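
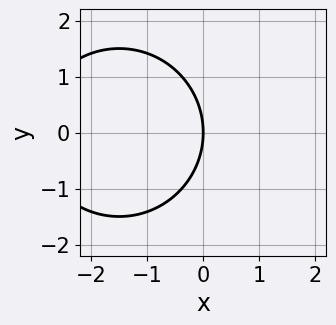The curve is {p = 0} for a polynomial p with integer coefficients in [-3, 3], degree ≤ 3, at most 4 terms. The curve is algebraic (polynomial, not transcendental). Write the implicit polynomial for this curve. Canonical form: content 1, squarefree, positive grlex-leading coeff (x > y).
x^2 + y^2 + 3*x

1. deg p = 2.
2. Symmetries: mirror symmetry y ↦ −y ⇒ only even powers of y.
3. Against the integer gridlines: it crosses the x-axis at the gridline x = 0; it meets the y-axis at y = 0 (among the integer gridlines).
4. Together with the visible shape, these determine p as stated.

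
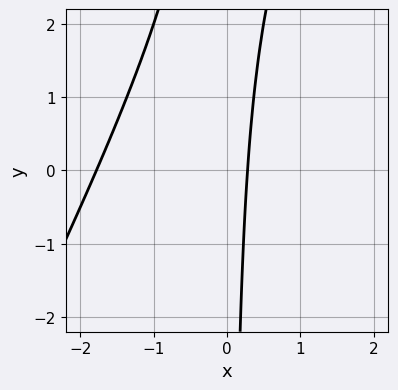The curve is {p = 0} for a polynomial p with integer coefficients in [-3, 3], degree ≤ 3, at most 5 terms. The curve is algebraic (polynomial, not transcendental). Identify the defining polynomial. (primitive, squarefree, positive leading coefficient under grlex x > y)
Degree: no degree-1 curve has this shape, so deg p = 2.
Checking where it meets the axes: the curve avoids every integer y-axis point in the box.
The integer polynomial consistent with all of this is the stated p.

2*x^2 - x*y + 3*x - 1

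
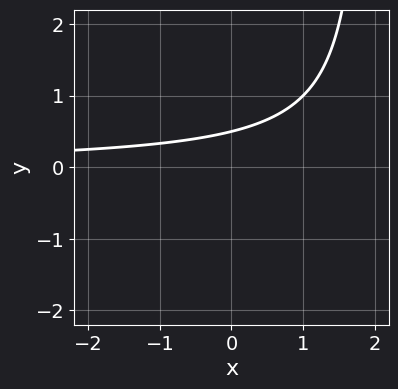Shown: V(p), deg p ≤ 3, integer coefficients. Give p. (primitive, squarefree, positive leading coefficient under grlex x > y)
(a) deg p = 2. A generic line meets the curve in up to 2 points.
(b) Against the integer gridlines: no x-intercept at any integer in the box.
(c) Putting this together gives p.

x*y - 2*y + 1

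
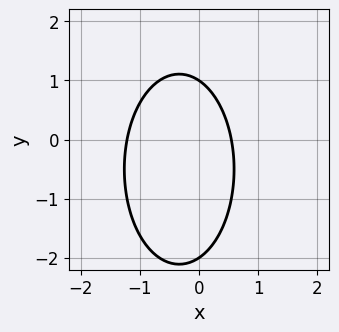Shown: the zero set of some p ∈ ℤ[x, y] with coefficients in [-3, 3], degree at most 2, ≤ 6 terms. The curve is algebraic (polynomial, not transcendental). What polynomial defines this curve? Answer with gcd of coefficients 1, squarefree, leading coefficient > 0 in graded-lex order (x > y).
(a) Degree: no degree-1 curve has this shape, so deg p = 2.
(b) Against the integer gridlines: among the integer gridlines, it crosses the y-axis at y ∈ {-2, 1}.
(c) Assembling these constraints gives the stated polynomial.

3*x^2 + y^2 + 2*x + y - 2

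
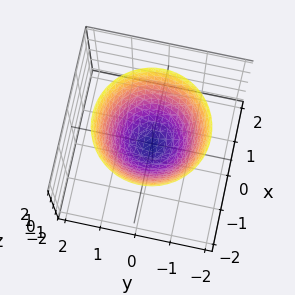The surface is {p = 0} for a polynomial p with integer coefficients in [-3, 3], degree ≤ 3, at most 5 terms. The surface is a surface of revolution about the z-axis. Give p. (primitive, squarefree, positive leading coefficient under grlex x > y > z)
3*x^2 + 3*y^2 - 3*z - 1

Degree: a generic line meets the surface in up to 2 points, so deg p = 2.
By symmetry, the surface is invariant under rotation about z: p = q(x² + y², z).
From the axis intercepts and sections: a circular section at z = 1 has radius between 1 and 2.
Matching integer coefficients to the picture gives p.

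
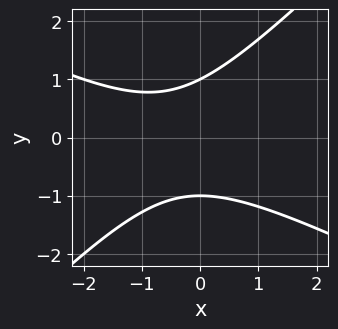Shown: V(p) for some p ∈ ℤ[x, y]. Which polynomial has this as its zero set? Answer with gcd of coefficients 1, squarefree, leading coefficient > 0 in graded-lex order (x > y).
x^2 + x*y - 2*y^2 + x + 2

1. The degree is 2 — the shape is more complex than any degree-1 curve.
2. From the visible intercepts: no x-intercept at any integer in the box; the y-axis gridline crossings are at y ∈ {-1, 1}.
3. Putting this together gives p.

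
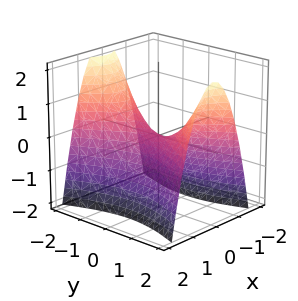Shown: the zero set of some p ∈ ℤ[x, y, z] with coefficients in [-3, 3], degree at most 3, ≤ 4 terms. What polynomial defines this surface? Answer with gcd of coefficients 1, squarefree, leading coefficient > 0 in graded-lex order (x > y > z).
First, the degree is 2 — a hyperbolic paraboloid; a quadric.
Then, symmetries: the y ↦ −y reflection is a symmetry, so y appears only in even powers; it's symmetric under x → −x, forcing even powers of x.
Then, from the axis intercepts and sections: it meets the z-axis at z = 0 (among the integer gridlines); it meets the x-axis at x = 0 (among the integer gridlines); it crosses the y-axis at the gridline y = 0.
Finally, putting this together gives p.

3*x^2 - y^2 + 2*z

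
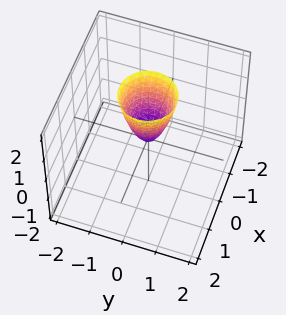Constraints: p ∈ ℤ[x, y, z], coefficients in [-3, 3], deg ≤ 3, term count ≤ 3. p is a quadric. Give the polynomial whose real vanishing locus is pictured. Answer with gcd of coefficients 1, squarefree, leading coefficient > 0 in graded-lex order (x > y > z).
3*x^2 + 3*y^2 - z

deg p = 2.
By symmetry, the surface is invariant under rotation about z: p = q(x² + y², z).
From the axis intercepts and sections: it meets the y-axis at y = 0 (among the integer gridlines); one z-axis crossing is at z = 0; a circular section at z = 2 has radius between 0 and 1; one x-axis crossing is at x = 0.
These observations pin down the coefficients.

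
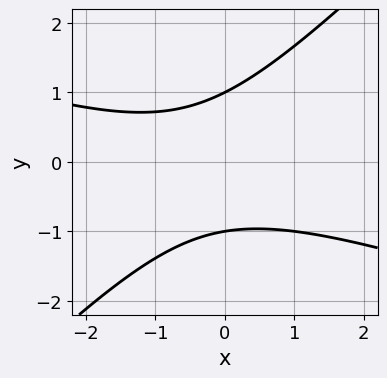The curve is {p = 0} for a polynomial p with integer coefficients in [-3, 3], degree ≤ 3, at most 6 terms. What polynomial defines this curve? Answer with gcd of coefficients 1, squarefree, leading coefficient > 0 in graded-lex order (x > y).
1. deg p = 2. No degree-1 curve has this shape.
2. From the visible intercepts: among the integer gridlines, it crosses the y-axis at y ∈ {-1, 1}; it misses every integer gridline on the x-axis.
3. Matching integer coefficients to the picture gives p.

x^2 + 2*x*y - 3*y^2 + x + 3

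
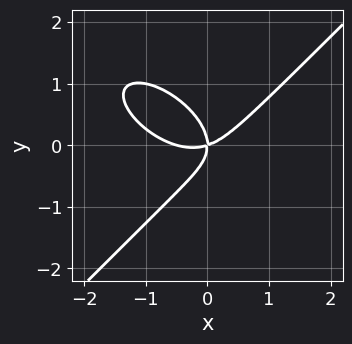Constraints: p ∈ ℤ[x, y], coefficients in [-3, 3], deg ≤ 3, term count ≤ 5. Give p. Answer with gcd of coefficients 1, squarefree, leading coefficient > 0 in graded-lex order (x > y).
First, degree: a generic line meets the curve in up to 3 points, so deg p = 3.
Then, against the integer gridlines: it meets the x-axis at x = 0 (among the integer gridlines); it crosses the y-axis at the gridline y = 0.
Finally, putting this together gives p.

2*x^3 + x^2*y - 3*y^3 + x^2 - 3*x*y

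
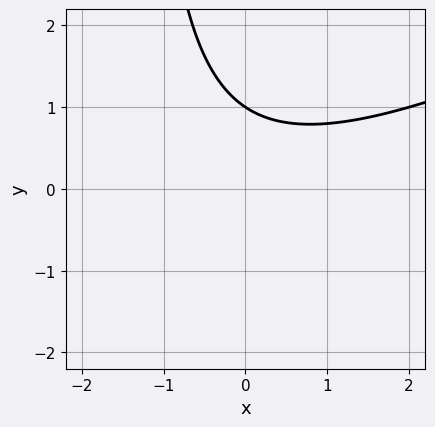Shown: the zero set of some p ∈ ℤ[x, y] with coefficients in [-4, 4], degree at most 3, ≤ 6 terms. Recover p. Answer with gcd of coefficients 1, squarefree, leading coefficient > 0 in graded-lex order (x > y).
deg p = 2. The shape is more complex than any degree-1 curve.
From the axis intercepts and sections: it crosses the y-axis at the gridline y = 1; the curve avoids every integer x-axis point in the box.
Matching integer coefficients to the picture gives p.

x^2 - 2*x*y - 3*y + 3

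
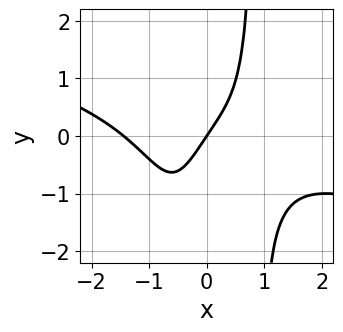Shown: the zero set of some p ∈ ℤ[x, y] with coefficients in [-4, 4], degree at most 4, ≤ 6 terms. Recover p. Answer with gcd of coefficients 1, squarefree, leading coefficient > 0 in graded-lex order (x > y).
x^4 + 3*x^3*y + 3*x - 2*y

1. Degree: no degree-3 curve has this shape, so deg p = 4.
2. Reading off the gridlines: it meets the x-axis at x = 0 (among the integer gridlines); one y-axis crossing is at y = 0.
3. These observations pin down the coefficients.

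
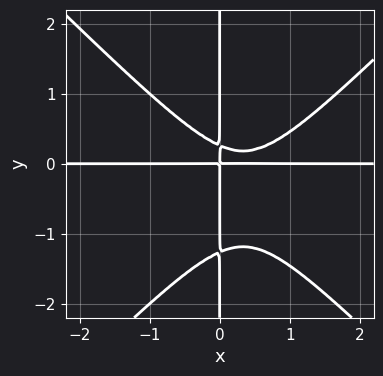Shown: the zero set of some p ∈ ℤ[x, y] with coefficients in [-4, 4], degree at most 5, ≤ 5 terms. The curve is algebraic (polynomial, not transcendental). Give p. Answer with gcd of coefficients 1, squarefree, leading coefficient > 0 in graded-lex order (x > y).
3*x^3*y - 3*x*y^3 - 2*x^2*y - 3*x*y^2 + x*y

Degree: a generic line meets the curve in up to 4 points, so deg p = 4.
Against the integer gridlines: every point of the x-axis in the box is on the curve; the visible y-axis segment lies entirely on the curve.
Assembling these constraints gives the stated polynomial.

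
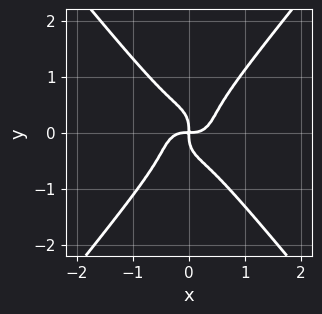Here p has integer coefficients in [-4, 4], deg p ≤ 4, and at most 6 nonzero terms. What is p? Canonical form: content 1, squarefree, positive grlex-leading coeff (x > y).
1. deg p = 4. No degree-3 curve has this shape.
2. Against the integer gridlines: it meets the y-axis at y = 0 (among the integer gridlines); one x-axis crossing is at x = 0.
3. Solving for integer coefficients yields p as stated.

3*x^4 + x^2*y^2 - 2*y^4 - x*y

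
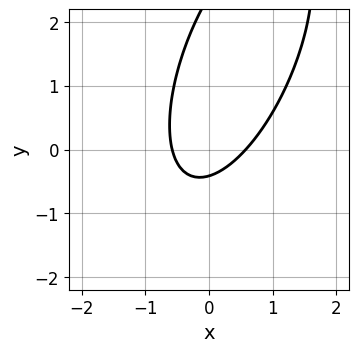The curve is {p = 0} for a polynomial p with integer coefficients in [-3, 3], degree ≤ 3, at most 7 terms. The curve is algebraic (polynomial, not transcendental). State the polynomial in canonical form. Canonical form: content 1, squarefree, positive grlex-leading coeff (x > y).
3*x^2 - 2*x*y + y^2 - 2*y - 1

First, degree: a generic line meets the curve in up to 2 points, so deg p = 2.
Finally, matching integer coefficients to the picture gives p.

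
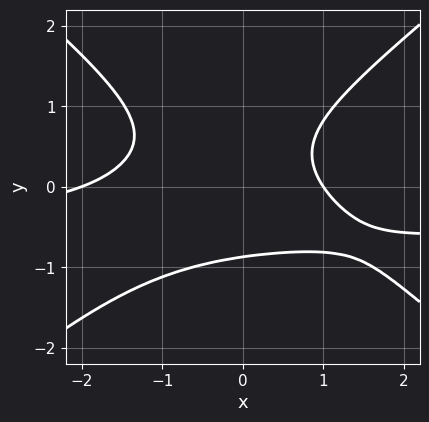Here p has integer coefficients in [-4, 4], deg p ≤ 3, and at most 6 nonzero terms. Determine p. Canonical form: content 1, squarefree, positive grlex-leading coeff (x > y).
(a) The degree is 3 — a generic line meets the curve in up to 3 points.
(b) Against the integer gridlines: the x-axis gridline crossings are at x ∈ {-2, 1}.
(c) Solving for integer coefficients yields p as stated.

2*x^2*y - 3*y^3 + x^2 + x - 2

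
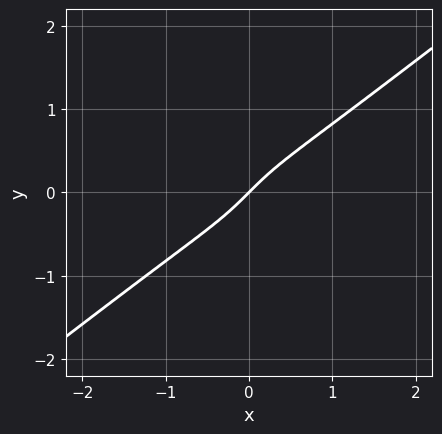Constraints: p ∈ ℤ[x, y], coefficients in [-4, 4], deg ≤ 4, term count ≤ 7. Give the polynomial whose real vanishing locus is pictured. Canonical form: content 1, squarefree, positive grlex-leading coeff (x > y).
deg p = 3. The shape is more complex than any degree-2 curve.
Reading off the gridlines: it meets the x-axis at x = 0 (among the integer gridlines); it meets the y-axis at y = 0 (among the integer gridlines).
Matching integer coefficients to the picture gives p.

2*x^3 - x*y^2 - 3*y^3 + 2*x - 2*y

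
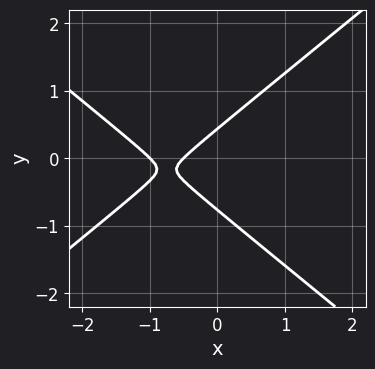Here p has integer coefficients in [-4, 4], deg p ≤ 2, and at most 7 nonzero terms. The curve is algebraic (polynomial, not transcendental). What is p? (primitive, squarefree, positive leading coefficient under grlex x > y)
2*x^2 - 3*y^2 + 3*x - y + 1

First, deg p = 2.
Then, against the integer gridlines: one x-axis crossing is at x = -1.
Finally, the integer polynomial consistent with all of this is the stated p.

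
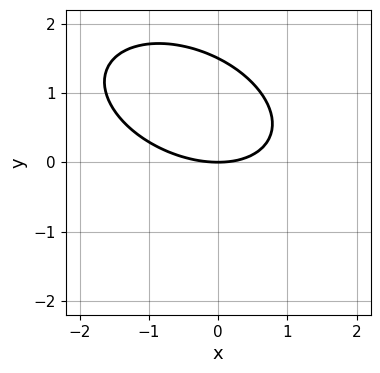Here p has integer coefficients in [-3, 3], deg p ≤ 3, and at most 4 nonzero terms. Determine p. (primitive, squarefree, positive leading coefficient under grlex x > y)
x^2 + x*y + 2*y^2 - 3*y

(a) Degree: a generic line meets the curve in up to 2 points, so deg p = 2.
(b) From the axis intercepts and sections: one y-axis crossing is at y = 0; it meets the x-axis at x = 0 (among the integer gridlines).
(c) Fitting integer coefficients to these (and the overall shape) gives p.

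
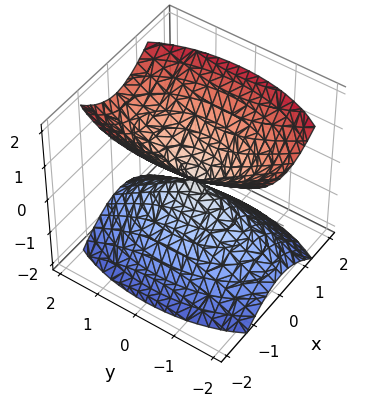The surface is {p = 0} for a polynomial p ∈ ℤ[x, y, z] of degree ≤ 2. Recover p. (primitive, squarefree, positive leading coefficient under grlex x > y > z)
3*x^2 + y^2 - 2*z^2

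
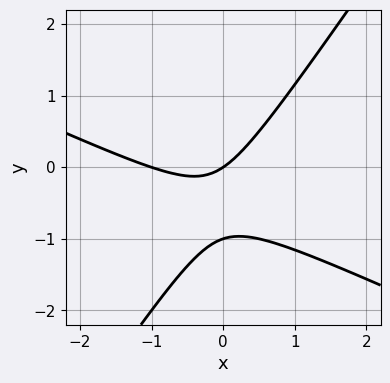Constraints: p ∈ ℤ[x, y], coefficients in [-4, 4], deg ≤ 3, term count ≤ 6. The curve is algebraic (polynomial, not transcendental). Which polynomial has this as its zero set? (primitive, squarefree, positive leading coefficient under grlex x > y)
First, degree: the shape is more complex than any degree-1 curve, so deg p = 2.
Next, reading off the gridlines: the x-axis gridline crossings are at x ∈ {-1, 0}; the y-axis gridline crossings are at y ∈ {-1, 0}.
Finally, solving for integer coefficients yields p as stated.

2*x^2 + 3*x*y - 3*y^2 + 2*x - 3*y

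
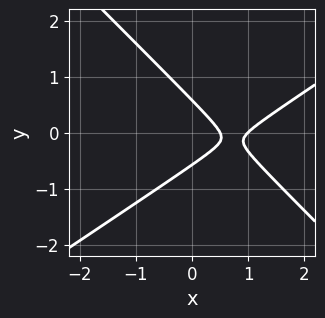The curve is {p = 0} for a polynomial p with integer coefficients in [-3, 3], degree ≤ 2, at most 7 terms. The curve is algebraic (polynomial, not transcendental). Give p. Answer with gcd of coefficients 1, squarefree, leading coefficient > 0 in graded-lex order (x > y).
1. deg p = 2. The shape is more complex than any degree-1 curve.
2. Checking where it meets the axes: one x-axis crossing is at x = 1.
3. These observations pin down the coefficients.

2*x^2 - x*y - 3*y^2 - 3*x + 1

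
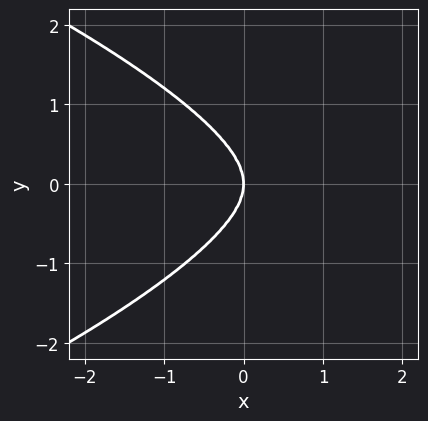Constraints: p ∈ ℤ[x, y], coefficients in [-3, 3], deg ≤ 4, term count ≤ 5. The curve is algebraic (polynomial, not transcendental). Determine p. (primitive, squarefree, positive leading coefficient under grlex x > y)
3*y^4 + 2*x^3 + 3*x*y^2

1. Degree: no degree-3 curve has this shape, so deg p = 4.
2. Symmetries: it's symmetric under y → −y, forcing even powers of y.
3. Against the integer gridlines: it meets the y-axis at y = 0 (among the integer gridlines); it crosses the x-axis at the gridline x = 0.
4. Assembling these constraints gives the stated polynomial.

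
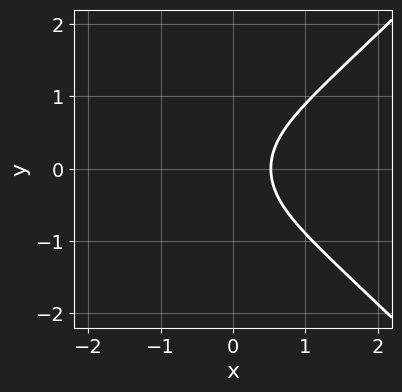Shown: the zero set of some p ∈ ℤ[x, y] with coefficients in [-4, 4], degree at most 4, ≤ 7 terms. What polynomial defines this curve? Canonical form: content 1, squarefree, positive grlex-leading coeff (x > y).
3*x^3 - 3*x*y^2 - 2*y^2 + 3*x - 2

(a) The degree is 3 — a generic line meets the curve in up to 3 points.
(b) Symmetries: the y ↦ −y reflection is a symmetry, so y appears only in even powers.
(c) Reading off the gridlines: no y-intercept at any integer in the box.
(d) These observations pin down the coefficients.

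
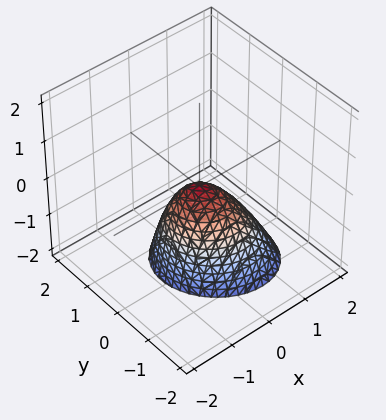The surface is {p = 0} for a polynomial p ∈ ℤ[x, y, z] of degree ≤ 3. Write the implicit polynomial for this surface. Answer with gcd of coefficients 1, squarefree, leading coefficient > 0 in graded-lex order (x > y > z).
3*x^2 + x*y + x*z + 3*y^2 + 2*z

The degree is 2 — a generic line meets the surface in up to 2 points.
Observable constraints: one x-axis crossing is at x = 0; it crosses the z-axis at the gridline z = 0; it meets the y-axis at y = 0 (among the integer gridlines).
Fitting integer coefficients to these (and the overall shape) gives p.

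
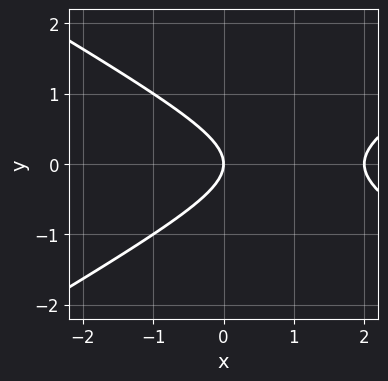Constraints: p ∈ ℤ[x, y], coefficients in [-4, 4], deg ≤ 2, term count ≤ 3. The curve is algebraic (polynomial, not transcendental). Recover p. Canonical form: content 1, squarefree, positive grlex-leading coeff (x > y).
(a) Degree: no degree-1 curve has this shape, so deg p = 2.
(b) Symmetries: mirror symmetry y ↦ −y ⇒ only even powers of y.
(c) Checking where it meets the axes: one y-axis crossing is at y = 0; among the integer gridlines, it crosses the x-axis at x ∈ {0, 2}.
(d) Matching integer coefficients to the picture gives p.

x^2 - 3*y^2 - 2*x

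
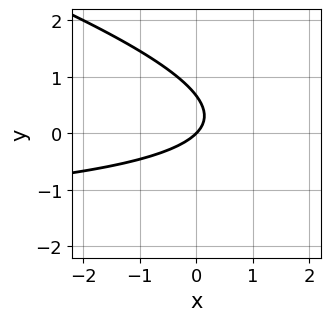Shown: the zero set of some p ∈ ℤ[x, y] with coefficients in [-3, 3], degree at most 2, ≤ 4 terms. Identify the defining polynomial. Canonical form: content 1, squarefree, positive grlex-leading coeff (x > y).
x*y + 3*y^2 + 2*x - 2*y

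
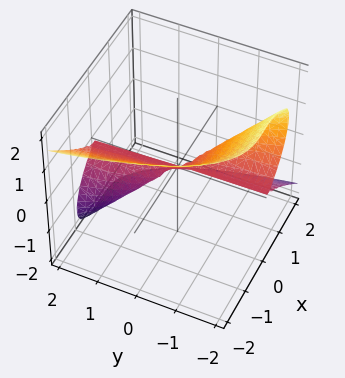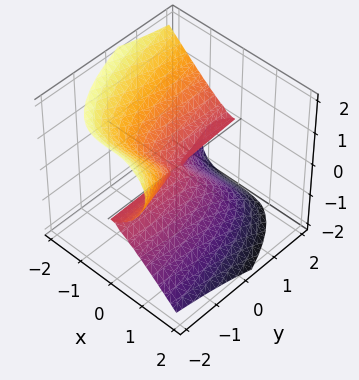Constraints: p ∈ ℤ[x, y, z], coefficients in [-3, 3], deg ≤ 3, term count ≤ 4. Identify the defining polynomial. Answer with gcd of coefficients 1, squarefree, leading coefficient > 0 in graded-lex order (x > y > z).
Degree: the shape is more complex than any degree-2 surface, so deg p = 3.
Observable constraints: one x-axis crossing is at x = 0; it crosses the z-axis at the gridline z = 0.
Assembling these constraints gives the stated polynomial.

x^3 + y*z^2 + z^3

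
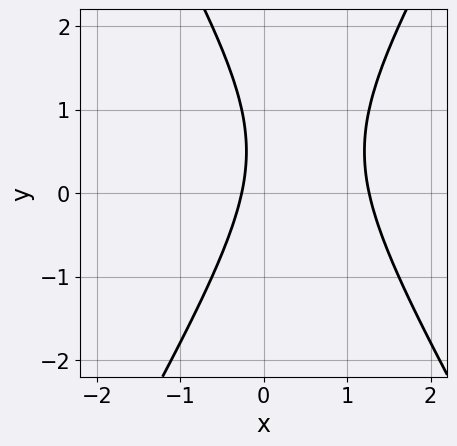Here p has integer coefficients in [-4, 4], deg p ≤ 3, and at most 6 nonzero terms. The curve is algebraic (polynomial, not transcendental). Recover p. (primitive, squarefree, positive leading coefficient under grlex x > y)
1. deg p = 2. No degree-1 curve has this shape.
2. From the visible intercepts: the curve avoids every integer y-axis point in the box.
3. These observations pin down the coefficients.

3*x^2 - y^2 - 3*x + y - 1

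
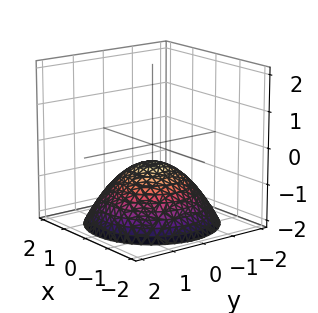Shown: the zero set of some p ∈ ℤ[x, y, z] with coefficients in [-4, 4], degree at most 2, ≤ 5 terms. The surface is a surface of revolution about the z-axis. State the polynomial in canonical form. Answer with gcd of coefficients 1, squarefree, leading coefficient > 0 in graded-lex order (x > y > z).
1. deg p = 2. The shape is more complex than any degree-1 surface.
2. Symmetries: rotational symmetry about the z-axis ⇒ p depends on x, y only through x² + y².
3. Reading off the gridlines: it misses every integer gridline on the x-axis; the surface avoids every integer y-axis point in the box.
4. Solving for integer coefficients yields p as stated.

x^2 + y^2 + 2*z + 1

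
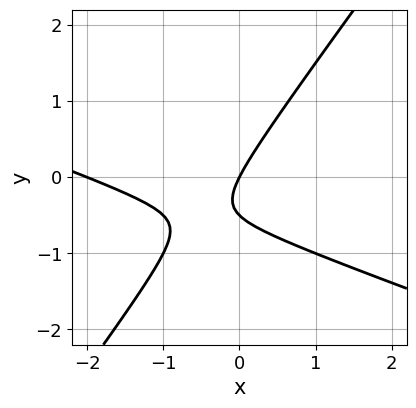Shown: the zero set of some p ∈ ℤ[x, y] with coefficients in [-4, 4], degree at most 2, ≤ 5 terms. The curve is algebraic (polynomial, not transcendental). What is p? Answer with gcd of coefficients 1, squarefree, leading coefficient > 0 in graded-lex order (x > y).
(a) The degree is 2 — a generic line meets the curve in up to 2 points.
(b) Observable constraints: the x-axis gridline crossings are at x ∈ {-2, 0}; one y-axis crossing is at y = 0.
(c) Putting this together gives p.

x^2 + 2*x*y - 2*y^2 + 2*x - y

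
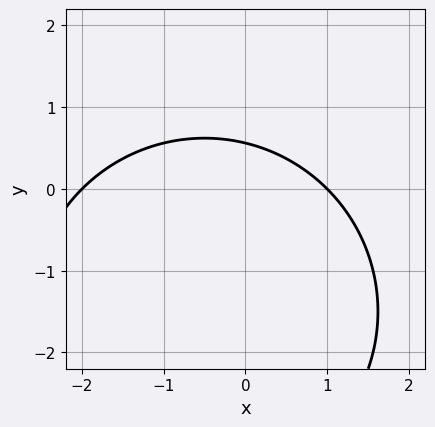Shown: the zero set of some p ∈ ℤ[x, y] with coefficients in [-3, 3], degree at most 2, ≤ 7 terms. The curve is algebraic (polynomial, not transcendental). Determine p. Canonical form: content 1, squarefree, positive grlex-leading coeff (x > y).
x^2 + y^2 + x + 3*y - 2

(a) The degree is 2 — no degree-1 curve has this shape.
(b) From the axis intercepts and sections: among the integer gridlines, it crosses the x-axis at x ∈ {-2, 1}.
(c) Matching integer coefficients to the picture gives p.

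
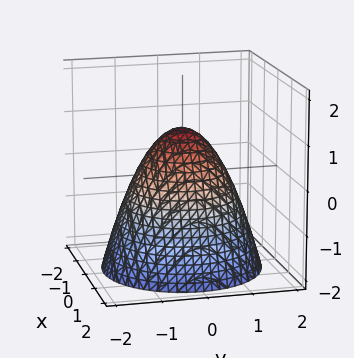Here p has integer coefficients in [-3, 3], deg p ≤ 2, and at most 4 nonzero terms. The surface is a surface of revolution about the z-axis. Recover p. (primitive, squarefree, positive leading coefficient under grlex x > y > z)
1. Degree: a generic line meets the surface in up to 2 points, so deg p = 2.
2. By symmetry, every cross-section ⟂ z is a circle, so x, y appear only via x² + y².
3. Against the integer gridlines: among the integer gridlines, it crosses the x-axis at x ∈ {-1, 1}; it crosses the z-axis at the gridline z = 1; among the integer gridlines, it crosses the y-axis at y ∈ {-1, 1}.
4. Matching integer coefficients to the picture gives p.

x^2 + y^2 + z - 1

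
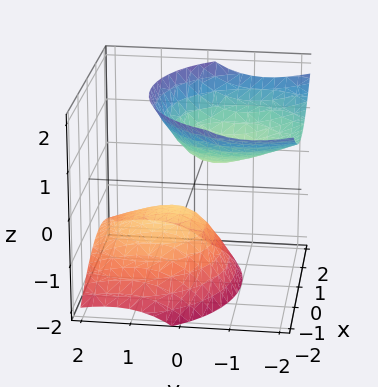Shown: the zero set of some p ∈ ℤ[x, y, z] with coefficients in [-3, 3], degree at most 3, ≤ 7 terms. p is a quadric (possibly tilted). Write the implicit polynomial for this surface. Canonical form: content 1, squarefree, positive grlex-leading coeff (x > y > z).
2*x^2 + 2*y^2 + 3*y*z - 2*z^2 + 1

1. I count 2 distinct pieces.
2. Degree: no degree-1 surface has this shape, so deg p = 2.
3. Checking where it meets the axes: it misses every integer gridline on the y-axis; it misses every integer gridline on the x-axis.
4. Together with the visible shape, these determine p as stated.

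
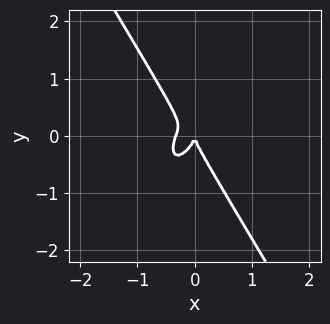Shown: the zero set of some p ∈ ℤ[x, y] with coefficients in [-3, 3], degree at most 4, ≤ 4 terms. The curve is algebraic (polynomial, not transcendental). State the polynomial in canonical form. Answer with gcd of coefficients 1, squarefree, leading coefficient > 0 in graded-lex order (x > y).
3*x^3 - x^2*y + y^3 + x^2

(a) deg p = 3. The shape is more complex than any degree-2 curve.
(b) Against the integer gridlines: it meets the x-axis at x = 0 (among the integer gridlines); it meets the y-axis at y = 0 (among the integer gridlines).
(c) These observations pin down the coefficients.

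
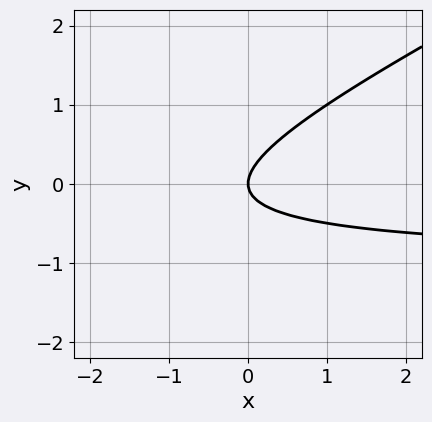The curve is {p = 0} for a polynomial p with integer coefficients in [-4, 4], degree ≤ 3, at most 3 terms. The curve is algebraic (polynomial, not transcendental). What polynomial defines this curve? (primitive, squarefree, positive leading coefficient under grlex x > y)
(a) deg p = 2.
(b) Against the integer gridlines: it crosses the y-axis at the gridline y = 0; one x-axis crossing is at x = 0.
(c) Putting this together gives p.

x*y - 2*y^2 + x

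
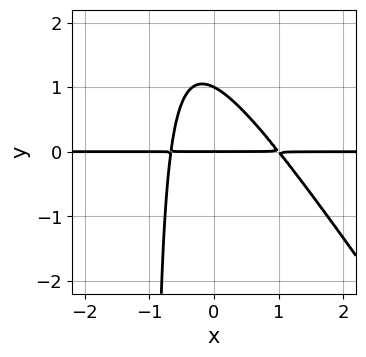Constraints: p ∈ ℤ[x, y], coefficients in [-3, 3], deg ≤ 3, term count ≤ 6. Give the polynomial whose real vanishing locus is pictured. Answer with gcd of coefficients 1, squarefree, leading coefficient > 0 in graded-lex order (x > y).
3*x^2*y + 2*x*y^2 - x*y + 2*y^2 - 2*y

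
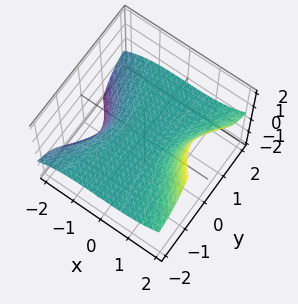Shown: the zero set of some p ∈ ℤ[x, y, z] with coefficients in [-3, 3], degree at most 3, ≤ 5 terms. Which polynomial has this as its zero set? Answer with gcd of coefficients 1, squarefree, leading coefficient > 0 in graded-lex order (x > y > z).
The degree is 3 — no degree-2 surface has this shape.
Against the integer gridlines: every point of the y-axis in the box is on the surface; one z-axis crossing is at z = 0; one x-axis crossing is at x = 0.
Fitting integer coefficients to these (and the overall shape) gives p.

x^3 - 3*y^2*z - 2*z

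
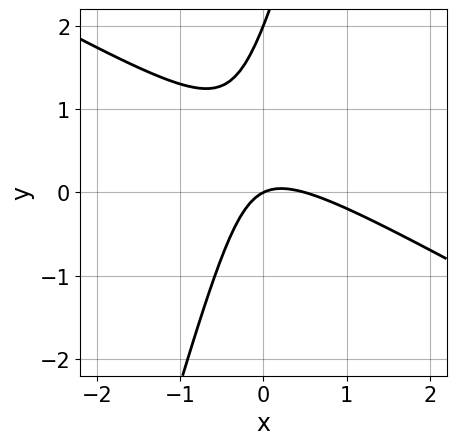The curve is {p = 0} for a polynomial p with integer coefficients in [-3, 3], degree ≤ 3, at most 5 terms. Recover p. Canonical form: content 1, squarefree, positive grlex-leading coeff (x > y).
1. Degree: no degree-1 curve has this shape, so deg p = 2.
2. Against the integer gridlines: the y-axis gridline crossings are at y ∈ {0, 2}; it crosses the x-axis at the gridline x = 0.
3. Assembling these constraints gives the stated polynomial.

2*x^2 + 3*x*y - y^2 - x + 2*y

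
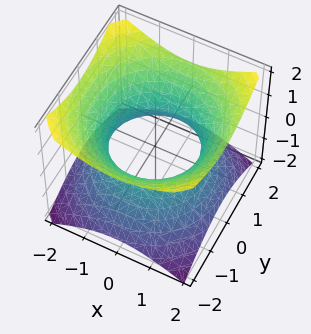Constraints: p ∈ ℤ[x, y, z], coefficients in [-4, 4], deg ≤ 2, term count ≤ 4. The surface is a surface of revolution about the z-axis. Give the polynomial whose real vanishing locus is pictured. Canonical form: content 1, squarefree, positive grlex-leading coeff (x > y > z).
1. deg p = 2. A generic line meets the surface in up to 2 points.
2. Symmetry: every cross-section ⟂ z is a circle, so x, y appear only via x² + y².
3. From the visible intercepts: a circular section at z = 1 has radius between 1 and 2; no z-intercept at any integer in the box.
4. The integer polynomial consistent with all of this is the stated p.

2*x^2 + 2*y^2 - 3*z^2 - 3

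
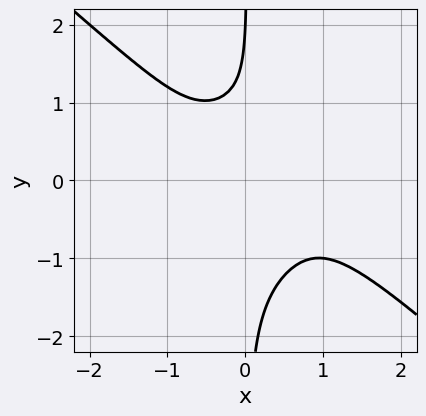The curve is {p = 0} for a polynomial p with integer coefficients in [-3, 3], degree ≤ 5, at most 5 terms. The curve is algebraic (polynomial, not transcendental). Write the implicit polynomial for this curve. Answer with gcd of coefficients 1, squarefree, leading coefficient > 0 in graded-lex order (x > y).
(a) The degree is 4 — the shape is more complex than any degree-3 curve.
(b) From the visible intercepts: the curve avoids every integer x-axis point in the box; it crosses the y-axis at the gridline y = 2.
(c) Solving for integer coefficients yields p as stated.

2*x^4 + 3*x*y^3 + 2*x^2*y - y + 2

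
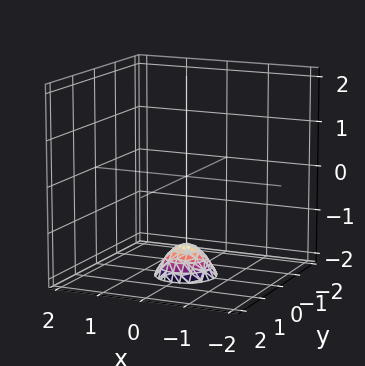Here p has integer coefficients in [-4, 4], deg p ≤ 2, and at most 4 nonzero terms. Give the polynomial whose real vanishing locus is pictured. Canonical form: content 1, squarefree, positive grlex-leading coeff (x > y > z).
3*x^2 + 3*y^2 + 2*z + 3

The degree is 2 — a generic line meets the surface in up to 2 points.
Symmetries: rotational symmetry about the z-axis ⇒ p depends on x, y only through x² + y².
Checking where it meets the axes: no y-intercept at any integer in the box; a circular section at z = -2 has radius between 0 and 1; the surface avoids every integer x-axis point in the box.
Solving for integer coefficients yields p as stated.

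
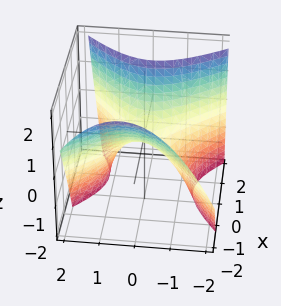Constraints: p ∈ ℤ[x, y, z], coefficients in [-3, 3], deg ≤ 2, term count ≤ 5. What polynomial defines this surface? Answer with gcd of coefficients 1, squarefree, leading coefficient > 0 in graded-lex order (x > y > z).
3*x^2 - x*y + 2*x*z - 3*y^2 - 3*z

First, deg p = 2. The shape is more complex than any degree-1 surface.
Next, observable constraints: it crosses the z-axis at the gridline z = 0; it crosses the x-axis at the gridline x = 0; it crosses the y-axis at the gridline y = 0.
Finally, solving for integer coefficients yields p as stated.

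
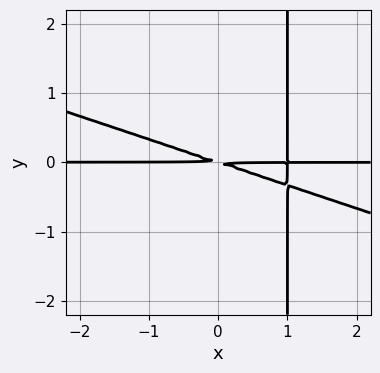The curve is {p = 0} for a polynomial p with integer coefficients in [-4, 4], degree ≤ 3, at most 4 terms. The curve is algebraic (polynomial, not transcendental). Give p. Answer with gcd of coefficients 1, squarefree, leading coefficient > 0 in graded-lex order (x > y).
(a) deg p = 3. No degree-2 curve has this shape.
(b) Observable constraints: every point of the x-axis in the box is on the curve.
(c) Assembling these constraints gives the stated polynomial.

x^2*y + 3*x*y^2 - x*y - 3*y^2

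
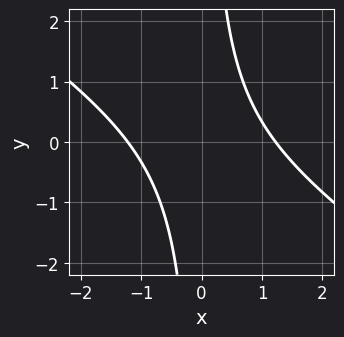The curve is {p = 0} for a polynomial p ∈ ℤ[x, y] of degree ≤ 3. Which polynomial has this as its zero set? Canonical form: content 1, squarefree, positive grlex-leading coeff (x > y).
First, the degree is 2 — no degree-1 curve has this shape.
Next, reading off the gridlines: it misses every integer gridline on the y-axis.
Finally, matching integer coefficients to the picture gives p.

2*x^2 + 3*x*y - 3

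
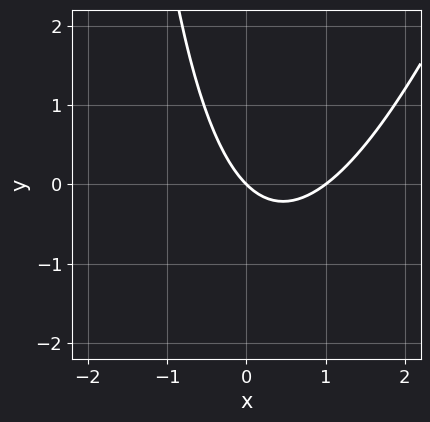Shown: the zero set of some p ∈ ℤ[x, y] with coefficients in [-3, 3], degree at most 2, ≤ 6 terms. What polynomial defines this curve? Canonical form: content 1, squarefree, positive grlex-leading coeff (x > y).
3*x^2 - x*y - 3*x - 3*y

(a) deg p = 2. No degree-1 curve has this shape.
(b) Checking where it meets the axes: one y-axis crossing is at y = 0; the x-axis gridline crossings are at x ∈ {0, 1}.
(c) Together with the visible shape, these determine p as stated.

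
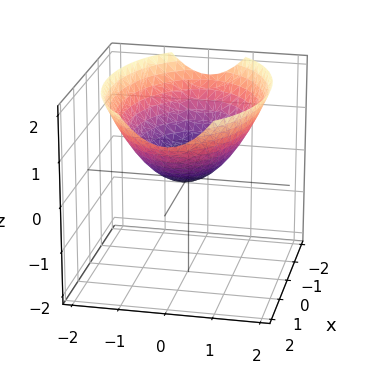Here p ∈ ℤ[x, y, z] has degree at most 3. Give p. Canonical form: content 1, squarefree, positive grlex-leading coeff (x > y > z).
deg p = 2. A single bowl opening along one axis; a quadric.
Symmetries: mirror symmetry y ↦ −y ⇒ only even powers of y; mirror symmetry x ↦ −x ⇒ only even powers of x.
Checking where it meets the axes: it meets the x-axis at x = 0 (among the integer gridlines); it meets the y-axis at y = 0 (among the integer gridlines).
These observations pin down the coefficients.

x^2 + 2*y^2 - 3*z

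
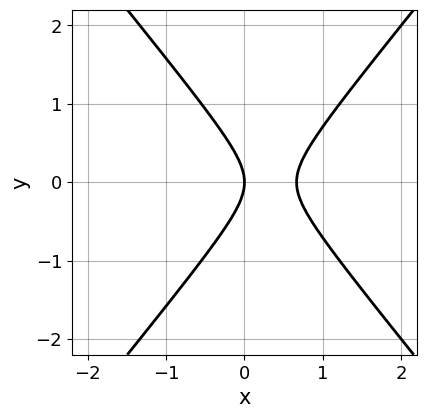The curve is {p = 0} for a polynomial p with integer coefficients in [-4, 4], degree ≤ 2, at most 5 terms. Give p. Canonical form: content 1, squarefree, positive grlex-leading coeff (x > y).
3*x^2 - 2*y^2 - 2*x

First, the degree is 2 — no degree-1 curve has this shape.
Next, symmetries: it's symmetric under y → −y, forcing even powers of y.
Next, against the integer gridlines: it meets the x-axis at x = 0 (among the integer gridlines); it meets the y-axis at y = 0 (among the integer gridlines).
Finally, the integer polynomial consistent with all of this is the stated p.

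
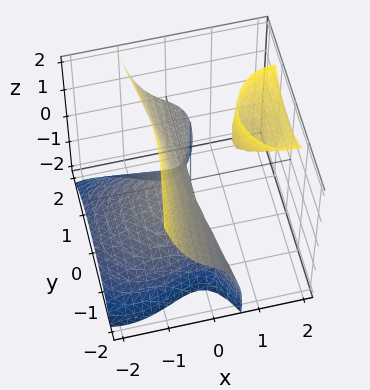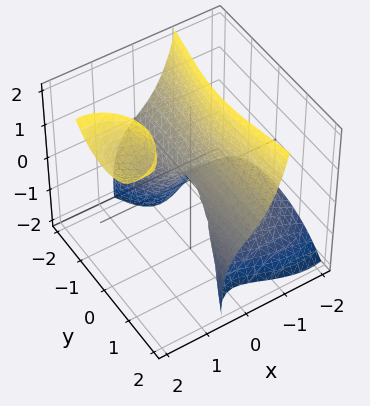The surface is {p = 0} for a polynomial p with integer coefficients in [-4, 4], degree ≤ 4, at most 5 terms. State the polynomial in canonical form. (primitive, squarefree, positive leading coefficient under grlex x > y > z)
(a) I count 2 distinct pieces. They look like related sheets of one shape, so recover p as a whole.
(b) Degree: a generic line meets the surface in up to 3 points, so deg p = 3.
(c) Checking where it meets the axes: it crosses the x-axis at the gridline x = 0; one z-axis crossing is at z = 0; every point of the y-axis in the box is on the surface.
(d) Fitting integer coefficients to these (and the overall shape) gives p.

2*x^3 - 3*x^2*z + x*y^2 + y^2*z + z^2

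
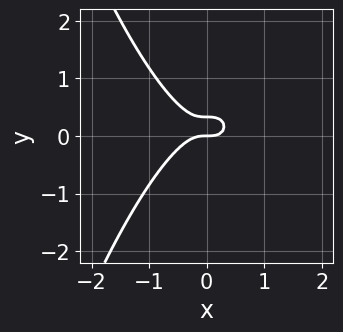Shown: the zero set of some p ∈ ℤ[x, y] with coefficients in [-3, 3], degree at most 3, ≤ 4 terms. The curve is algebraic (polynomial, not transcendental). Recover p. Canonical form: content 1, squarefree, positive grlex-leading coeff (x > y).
3*x^3 + 3*y^2 - y

The degree is 3 — a generic line meets the curve in up to 3 points.
From the axis intercepts and sections: it meets the y-axis at y = 0 (among the integer gridlines); it crosses the x-axis at the gridline x = 0.
These observations pin down the coefficients.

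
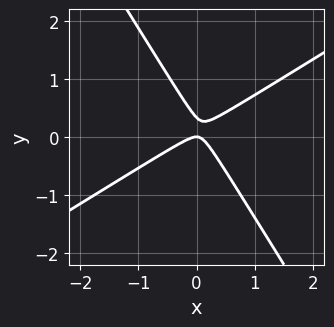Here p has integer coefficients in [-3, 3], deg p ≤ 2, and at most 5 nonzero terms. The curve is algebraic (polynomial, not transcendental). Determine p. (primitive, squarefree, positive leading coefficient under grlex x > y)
1. The degree is 2 — a generic line meets the curve in up to 2 points.
2. From the axis intercepts and sections: it crosses the x-axis at the gridline x = 0; it crosses the y-axis at the gridline y = 0.
3. Together with the visible shape, these determine p as stated.

3*x^2 - 3*x*y - 3*y^2 + y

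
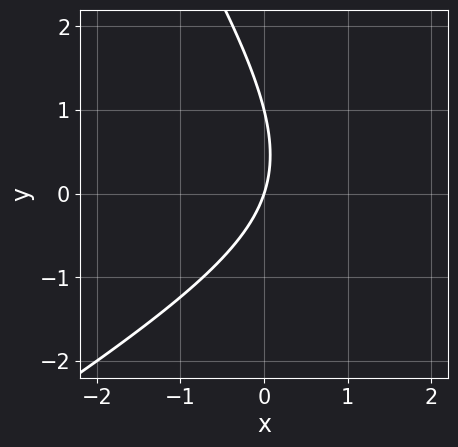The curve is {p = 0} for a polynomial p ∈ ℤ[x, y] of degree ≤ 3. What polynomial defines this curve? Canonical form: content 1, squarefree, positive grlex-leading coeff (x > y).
(a) Degree: the shape is more complex than any degree-1 curve, so deg p = 2.
(b) Observable constraints: the y-axis gridline crossings are at y ∈ {0, 1}; one x-axis crossing is at x = 0.
(c) Assembling these constraints gives the stated polynomial.

x^2 - x*y - y^2 - 3*x + y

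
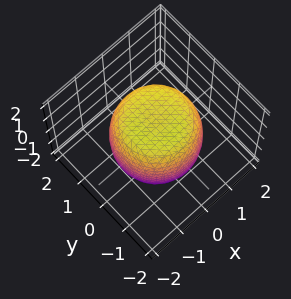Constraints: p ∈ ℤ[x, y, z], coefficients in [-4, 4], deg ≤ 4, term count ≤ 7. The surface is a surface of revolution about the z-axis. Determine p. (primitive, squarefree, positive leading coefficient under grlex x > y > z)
2*x^4 + 4*x^2*y^2 + 2*y^4 - 2*x^2 - 2*y^2 + 2*z^2 - 3

1. The degree is 4 — the shape is more complex than any degree-3 surface.
2. By symmetry, the surface is invariant under rotation about z: p = q(x² + y², z).
3. Reading off the gridlines: a circular section at z = 1 has radius between 1 and 2.
4. Putting this together gives p.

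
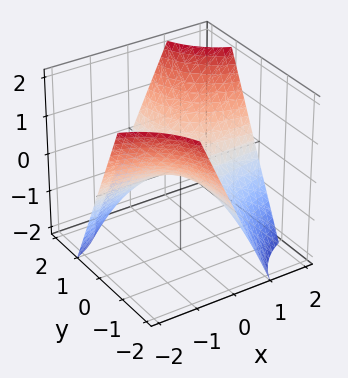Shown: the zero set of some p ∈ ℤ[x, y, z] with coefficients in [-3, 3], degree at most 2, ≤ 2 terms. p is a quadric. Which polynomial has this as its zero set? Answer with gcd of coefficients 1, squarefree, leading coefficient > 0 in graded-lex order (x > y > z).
1. The degree is 2 — a saddle surface; a quadric.
2. From the visible intercepts: every point of the x-axis in the box is on the surface; the visible y-axis segment lies entirely on the surface; it crosses the z-axis at the gridline z = 0.
3. Assembling these constraints gives the stated polynomial.

x*y - z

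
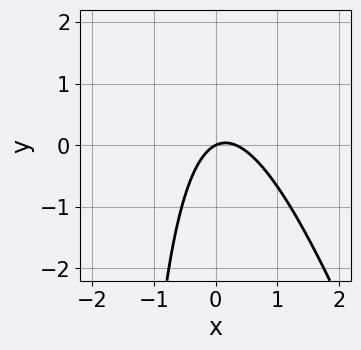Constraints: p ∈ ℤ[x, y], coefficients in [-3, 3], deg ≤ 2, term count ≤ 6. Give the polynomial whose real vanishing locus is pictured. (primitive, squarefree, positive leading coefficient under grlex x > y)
The degree is 2 — no degree-1 curve has this shape.
Checking where it meets the axes: it meets the x-axis at x = 0 (among the integer gridlines); it meets the y-axis at y = 0 (among the integer gridlines).
Putting this together gives p.

3*x^2 + x*y - x + 2*y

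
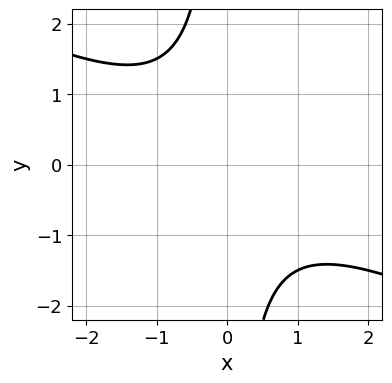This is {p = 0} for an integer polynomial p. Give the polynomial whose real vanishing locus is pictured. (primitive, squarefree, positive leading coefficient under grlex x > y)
deg p = 2. No degree-1 curve has this shape.
Checking where it meets the axes: no x-intercept at any integer in the box; it misses every integer gridline on the y-axis.
Assembling these constraints gives the stated polynomial.

x^2 + 2*x*y + 2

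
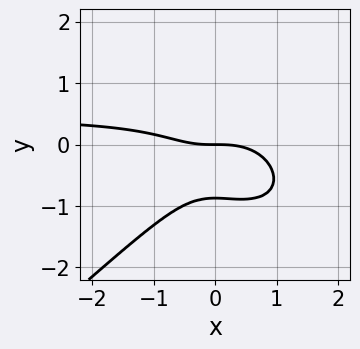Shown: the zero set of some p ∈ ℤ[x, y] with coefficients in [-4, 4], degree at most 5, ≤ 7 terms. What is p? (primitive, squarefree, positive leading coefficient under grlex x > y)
1. Degree: no degree-3 curve has this shape, so deg p = 4.
2. Observable constraints: one x-axis crossing is at x = 0; it crosses the y-axis at the gridline y = 0.
3. Together with the visible shape, these determine p as stated.

2*x^3*y - 3*y^4 - x^3 - 2*x^2*y - 2*y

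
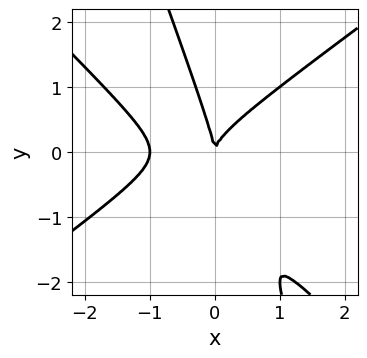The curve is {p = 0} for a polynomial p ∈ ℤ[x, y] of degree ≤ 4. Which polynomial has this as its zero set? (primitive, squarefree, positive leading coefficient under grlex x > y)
2*x^3 - 3*x*y^2 - y^3 + 2*x^2

First, deg p = 3.
Next, checking where it meets the axes: it meets the y-axis at y = 0 (among the integer gridlines); among the integer gridlines, it crosses the x-axis at x ∈ {-1, 0}.
Finally, together with the visible shape, these determine p as stated.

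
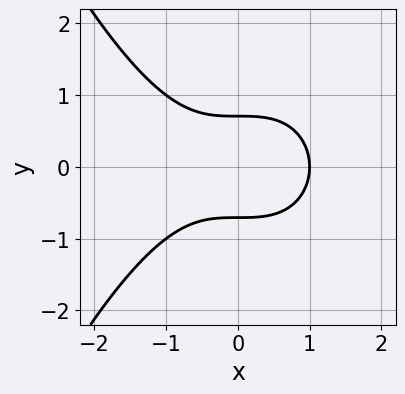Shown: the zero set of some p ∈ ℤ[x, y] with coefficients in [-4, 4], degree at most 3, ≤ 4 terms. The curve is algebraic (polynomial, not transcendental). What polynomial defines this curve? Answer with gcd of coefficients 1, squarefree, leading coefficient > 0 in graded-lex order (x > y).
First, degree: a generic line meets the curve in up to 3 points, so deg p = 3.
Then, symmetries: mirror symmetry y ↦ −y ⇒ only even powers of y.
Next, from the axis intercepts and sections: it crosses the x-axis at the gridline x = 1.
Finally, fitting integer coefficients to these (and the overall shape) gives p.

x^3 + 2*y^2 - 1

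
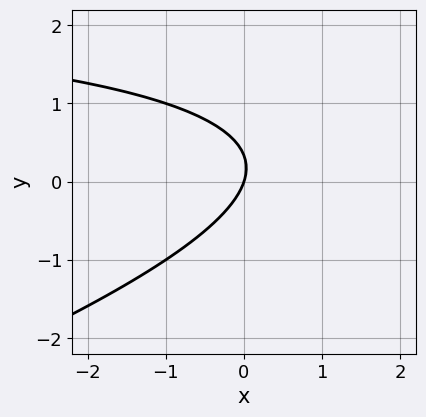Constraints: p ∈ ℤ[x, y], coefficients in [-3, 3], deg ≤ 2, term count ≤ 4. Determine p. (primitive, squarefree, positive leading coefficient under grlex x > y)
x*y - 3*y^2 - 3*x + y

(a) Degree: the shape is more complex than any degree-1 curve, so deg p = 2.
(b) Checking where it meets the axes: it crosses the y-axis at the gridline y = 0; it crosses the x-axis at the gridline x = 0.
(c) These observations pin down the coefficients.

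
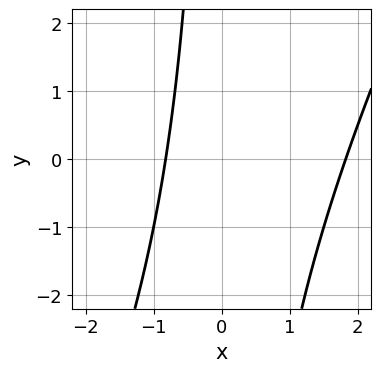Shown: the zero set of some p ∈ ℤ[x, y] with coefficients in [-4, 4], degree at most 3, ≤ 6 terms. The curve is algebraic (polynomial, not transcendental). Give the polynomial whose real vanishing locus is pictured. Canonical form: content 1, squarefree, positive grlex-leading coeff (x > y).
The degree is 2 — no degree-1 curve has this shape.
From the axis intercepts and sections: it misses every integer gridline on the y-axis.
Matching integer coefficients to the picture gives p.

2*x^2 - x*y - 2*x - 3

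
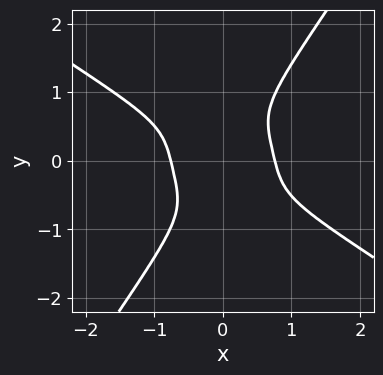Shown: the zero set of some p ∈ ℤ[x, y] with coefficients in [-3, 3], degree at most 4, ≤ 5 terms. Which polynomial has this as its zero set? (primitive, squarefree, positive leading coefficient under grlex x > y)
3*x^4 + 3*x^3*y + 2*x*y^3 - 3*y^4 - 1

1. Degree: the shape is more complex than any degree-3 curve, so deg p = 4.
2. From the visible intercepts: it misses every integer gridline on the y-axis.
3. Assembling these constraints gives the stated polynomial.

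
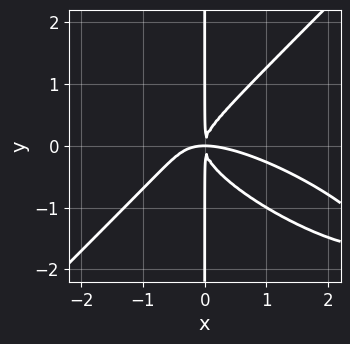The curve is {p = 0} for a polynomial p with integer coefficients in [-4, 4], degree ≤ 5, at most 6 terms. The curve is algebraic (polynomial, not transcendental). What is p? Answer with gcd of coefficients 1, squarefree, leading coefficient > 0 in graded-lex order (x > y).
x^4 + 2*x^3*y - 3*x*y^3 + 2*x^2*y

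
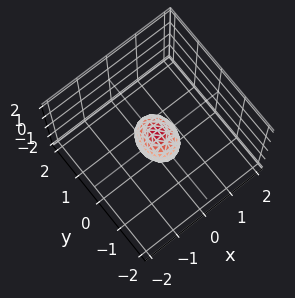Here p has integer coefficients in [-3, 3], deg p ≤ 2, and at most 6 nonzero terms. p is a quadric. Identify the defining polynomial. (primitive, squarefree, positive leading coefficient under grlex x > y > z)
First, deg p = 2.
Then, symmetries: the x ↦ −x reflection is a symmetry, so x appears only in even powers; the z ↦ −z reflection is a symmetry, so z appears only in even powers; mirror symmetry y ↦ −y ⇒ only even powers of y.
Finally, fitting integer coefficients to these (and the overall shape) gives p.

3*x^2 + 2*y^2 + 2*z^2 - 1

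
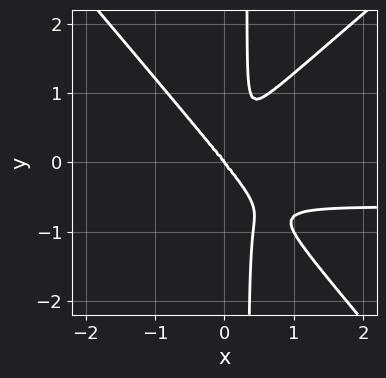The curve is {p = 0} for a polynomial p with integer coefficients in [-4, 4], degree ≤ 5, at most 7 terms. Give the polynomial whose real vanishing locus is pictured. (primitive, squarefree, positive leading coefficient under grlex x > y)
3*x^3*y - x^2*y^2 - 3*x*y^3 + 2*x^3 + y^3

(a) deg p = 4. No degree-3 curve has this shape.
(b) Against the integer gridlines: it meets the y-axis at y = 0 (among the integer gridlines); one x-axis crossing is at x = 0.
(c) These observations pin down the coefficients.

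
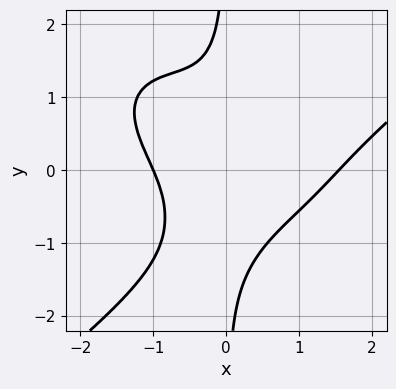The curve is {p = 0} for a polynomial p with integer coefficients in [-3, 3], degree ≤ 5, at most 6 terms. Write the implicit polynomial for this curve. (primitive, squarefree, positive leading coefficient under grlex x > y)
x^4 - 2*x*y^3 - x^3 - 3*x^2*y - 2

Degree: the shape is more complex than any degree-3 curve, so deg p = 4.
From the visible intercepts: one x-axis crossing is at x = -1; the curve avoids every integer y-axis point in the box.
The integer polynomial consistent with all of this is the stated p.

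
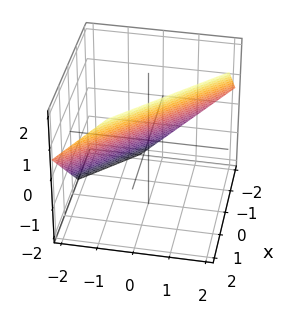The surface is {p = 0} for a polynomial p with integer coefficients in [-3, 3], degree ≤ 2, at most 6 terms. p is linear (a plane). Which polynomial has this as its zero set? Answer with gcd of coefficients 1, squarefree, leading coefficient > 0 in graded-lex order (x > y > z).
1. Degree: every cross-section is a straight line — this is a plane, so deg p = 1.
2. Putting this together gives p.

3*x + 3*y - 3*z + 2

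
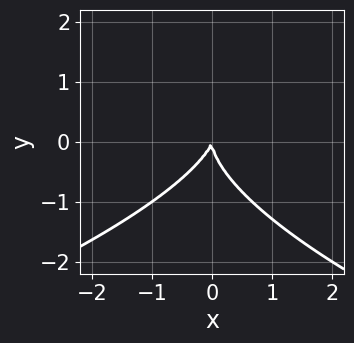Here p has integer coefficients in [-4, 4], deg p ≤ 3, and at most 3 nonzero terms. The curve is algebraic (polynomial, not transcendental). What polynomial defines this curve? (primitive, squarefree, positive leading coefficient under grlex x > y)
2*y^3 + 3*x^2 - x*y

1. deg p = 3.
2. Checking where it meets the axes: one y-axis crossing is at y = 0; one x-axis crossing is at x = 0.
3. The integer polynomial consistent with all of this is the stated p.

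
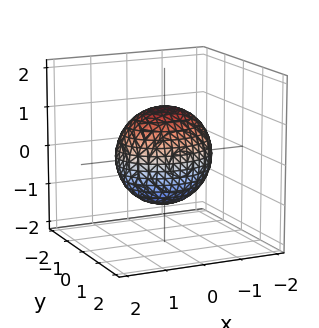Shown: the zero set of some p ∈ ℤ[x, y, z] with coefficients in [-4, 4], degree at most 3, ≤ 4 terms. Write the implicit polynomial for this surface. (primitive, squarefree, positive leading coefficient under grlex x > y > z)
2*x^2 + 3*y^2 + 2*z^2 - 3

(a) The degree is 2 — bounded and convex; a quadric.
(b) Symmetries: mirror symmetry y ↦ −y ⇒ only even powers of y; it's symmetric under z → −z, forcing even powers of z; mirror symmetry x ↦ −x ⇒ only even powers of x.
(c) From the axis intercepts and sections: the y-axis gridline crossings are at y ∈ {-1, 1}.
(d) Together with the visible shape, these determine p as stated.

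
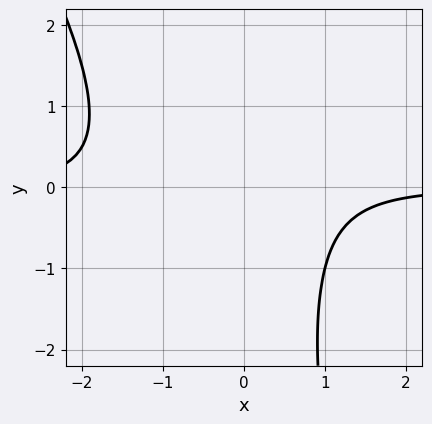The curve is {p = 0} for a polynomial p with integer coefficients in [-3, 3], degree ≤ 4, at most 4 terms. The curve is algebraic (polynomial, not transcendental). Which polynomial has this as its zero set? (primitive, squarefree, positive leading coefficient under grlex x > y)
2*x^3*y + x^2*y^2 + 2*x^2*y + 3

The degree is 4 — a generic line meets the curve in up to 4 points.
Reading off the gridlines: the curve avoids every integer y-axis point in the box; it misses every integer gridline on the x-axis.
Assembling these constraints gives the stated polynomial.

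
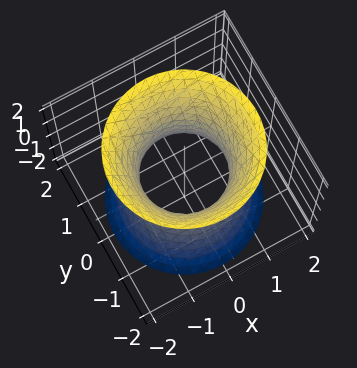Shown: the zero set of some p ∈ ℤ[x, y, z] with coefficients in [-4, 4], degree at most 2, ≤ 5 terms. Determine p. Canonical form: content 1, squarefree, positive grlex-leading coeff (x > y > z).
1. The degree is 2 — one connected sheet with a waist; a quadric.
2. Symmetries: the surface is invariant under rotation about z: p = q(x² + y², z); the z ↦ −z reflection is a symmetry, so z appears only in even powers.
3. From the visible intercepts: the surface avoids every integer z-axis point in the box; among the integer gridlines, it crosses the x-axis at x ∈ {-1, 1}; a circular section at z = 0 has radius exactly 1; the y-axis gridline crossings are at y ∈ {-1, 1}.
4. These observations pin down the coefficients.

2*x^2 + 2*y^2 - z^2 - 2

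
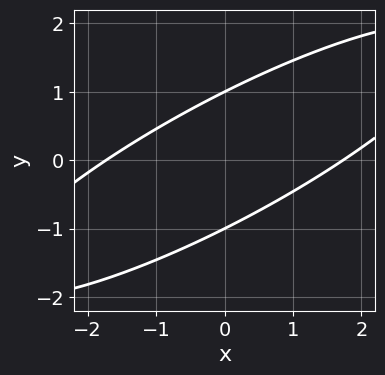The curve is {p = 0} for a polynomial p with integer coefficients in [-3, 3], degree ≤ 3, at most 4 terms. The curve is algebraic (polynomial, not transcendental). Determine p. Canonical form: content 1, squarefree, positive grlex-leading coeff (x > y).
1. The degree is 2 — the shape is more complex than any degree-1 curve.
2. Reading off the gridlines: the y-axis gridline crossings are at y ∈ {-1, 1}.
3. The integer polynomial consistent with all of this is the stated p.

x^2 - 3*x*y + 3*y^2 - 3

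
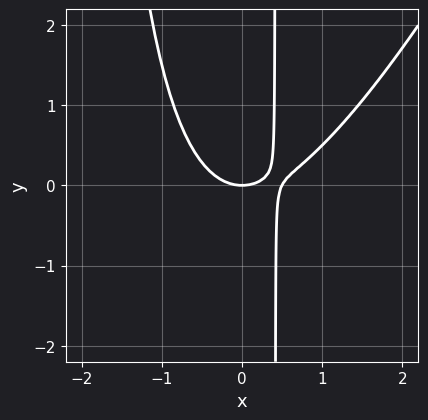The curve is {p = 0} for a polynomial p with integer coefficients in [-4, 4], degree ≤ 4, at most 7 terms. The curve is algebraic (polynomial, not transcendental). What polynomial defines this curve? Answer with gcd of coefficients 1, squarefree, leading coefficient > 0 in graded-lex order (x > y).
2*x^3 - x^2*y - x^2 - 2*x*y + y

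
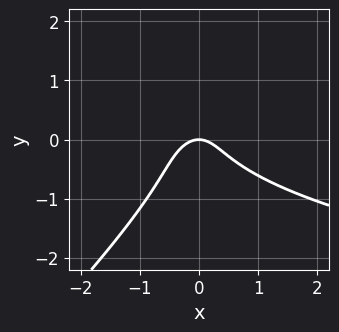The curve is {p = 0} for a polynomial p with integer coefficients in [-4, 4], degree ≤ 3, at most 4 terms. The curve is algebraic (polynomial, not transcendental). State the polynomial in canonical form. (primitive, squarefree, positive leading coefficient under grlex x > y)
(a) deg p = 3. No degree-2 curve has this shape.
(b) From the axis intercepts and sections: one y-axis crossing is at y = 0; it meets the x-axis at x = 0 (among the integer gridlines).
(c) Assembling these constraints gives the stated polynomial.

3*x*y^2 - 3*y^3 - 3*x^2 - 2*y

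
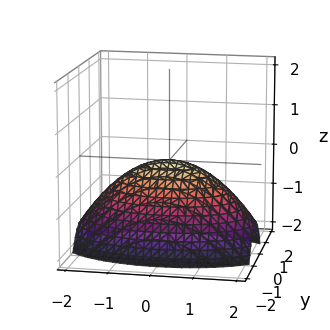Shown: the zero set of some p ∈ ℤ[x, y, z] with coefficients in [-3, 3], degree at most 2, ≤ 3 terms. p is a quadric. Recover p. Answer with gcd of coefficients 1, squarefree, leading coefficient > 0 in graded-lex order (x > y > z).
x^2 + 3*y^2 + 3*z

The degree is 2 — a single bowl opening along one axis; a quadric.
Symmetries: the x ↦ −x reflection is a symmetry, so x appears only in even powers; mirror symmetry y ↦ −y ⇒ only even powers of y.
Observable constraints: one y-axis crossing is at y = 0; one z-axis crossing is at z = 0; one x-axis crossing is at x = 0.
Assembling these constraints gives the stated polynomial.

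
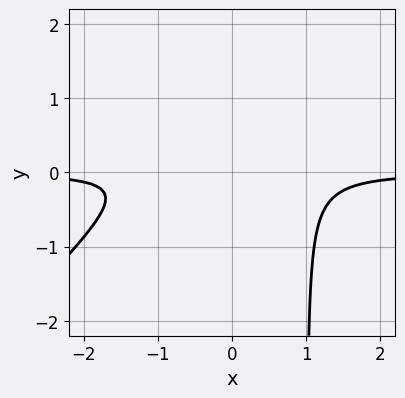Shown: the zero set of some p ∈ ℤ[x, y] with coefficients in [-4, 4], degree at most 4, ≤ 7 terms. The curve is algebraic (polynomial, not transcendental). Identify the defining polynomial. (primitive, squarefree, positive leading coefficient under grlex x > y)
1. Degree: the shape is more complex than any degree-2 curve, so deg p = 3.
2. Observable constraints: no y-intercept at any integer in the box; it misses every integer gridline on the x-axis.
3. Together with the visible shape, these determine p as stated.

3*x^2*y - 3*x*y^2 + 3*y^2 - 3*y + 1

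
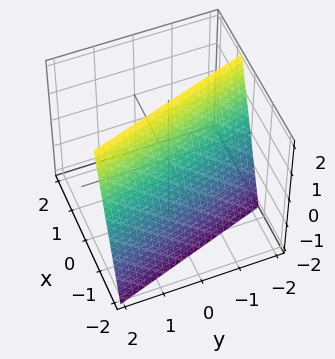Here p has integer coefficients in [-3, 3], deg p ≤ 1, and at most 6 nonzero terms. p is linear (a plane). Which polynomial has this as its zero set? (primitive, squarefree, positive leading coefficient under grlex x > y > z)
(a) Degree: the surface is flat (a plane), so deg p = 1.
(b) Reading off the gridlines: it crosses the y-axis at the gridline y = -2; one z-axis crossing is at z = 2.
(c) Putting this together gives p.

3*x + y - z + 2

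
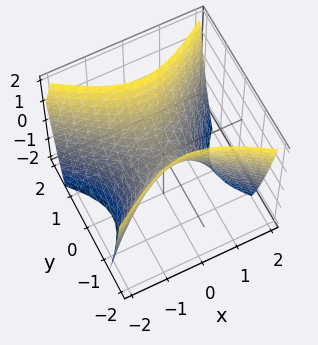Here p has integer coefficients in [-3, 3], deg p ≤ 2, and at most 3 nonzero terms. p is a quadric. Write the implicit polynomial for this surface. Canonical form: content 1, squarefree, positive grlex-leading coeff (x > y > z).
2*x^2 - 3*y^2 + 2*z

First, deg p = 2. A hyperbolic paraboloid; a quadric.
Then, symmetries: mirror symmetry x ↦ −x ⇒ only even powers of x; it's symmetric under y → −y, forcing even powers of y.
Then, reading off the gridlines: one y-axis crossing is at y = 0; one x-axis crossing is at x = 0.
Finally, putting this together gives p.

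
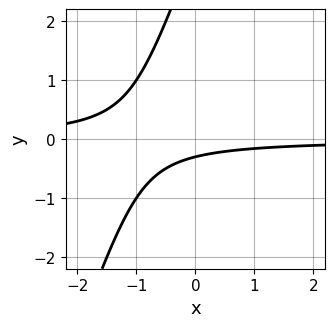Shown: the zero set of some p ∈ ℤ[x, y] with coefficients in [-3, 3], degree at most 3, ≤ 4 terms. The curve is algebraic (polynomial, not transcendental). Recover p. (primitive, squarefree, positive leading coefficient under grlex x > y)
First, deg p = 2. No degree-1 curve has this shape.
Then, from the axis intercepts and sections: no x-intercept at any integer in the box.
Finally, together with the visible shape, these determine p as stated.

3*x*y - y^2 + 3*y + 1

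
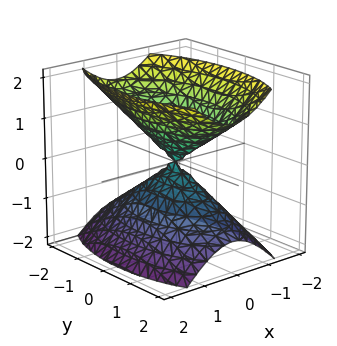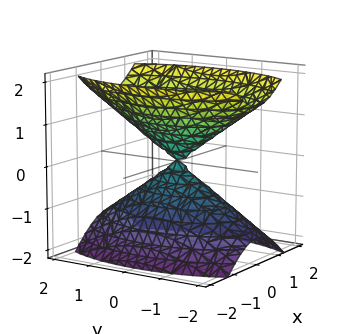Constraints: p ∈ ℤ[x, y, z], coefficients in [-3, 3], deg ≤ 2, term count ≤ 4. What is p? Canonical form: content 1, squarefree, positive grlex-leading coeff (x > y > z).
3*x^2 + y^2 - 2*z^2

The picture has 2 separate pieces. They look like related sheets of one shape, so recover p as a whole.
deg p = 2. A double cone through the origin; a quadric.
Symmetries: the x ↦ −x reflection is a symmetry, so x appears only in even powers; the y ↦ −y reflection is a symmetry, so y appears only in even powers; mirror symmetry z ↦ −z ⇒ only even powers of z.
Checking where it meets the axes: one z-axis crossing is at z = 0; it meets the x-axis at x = 0 (among the integer gridlines); it crosses the y-axis at the gridline y = 0.
Putting this together gives p.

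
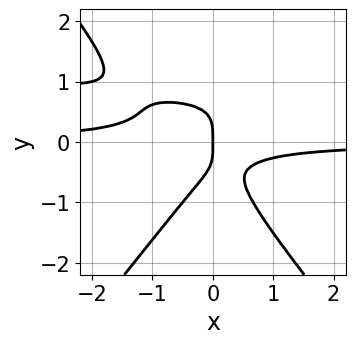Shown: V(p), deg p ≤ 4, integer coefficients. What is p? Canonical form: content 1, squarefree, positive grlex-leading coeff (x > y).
First, deg p = 4.
Then, observable constraints: it crosses the y-axis at the gridline y = 0; one x-axis crossing is at x = 0.
Finally, these observations pin down the coefficients.

3*x^2*y^2 - 2*y^4 - 3*x^2*y - x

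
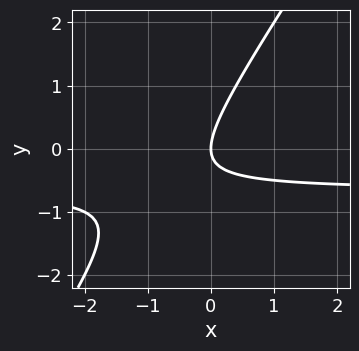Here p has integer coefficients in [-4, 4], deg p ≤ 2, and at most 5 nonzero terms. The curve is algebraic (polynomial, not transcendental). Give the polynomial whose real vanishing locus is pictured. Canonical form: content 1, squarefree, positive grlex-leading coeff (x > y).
3*x*y - 2*y^2 + 2*x

Degree: no degree-1 curve has this shape, so deg p = 2.
Reading off the gridlines: it crosses the y-axis at the gridline y = 0; it crosses the x-axis at the gridline x = 0.
Solving for integer coefficients yields p as stated.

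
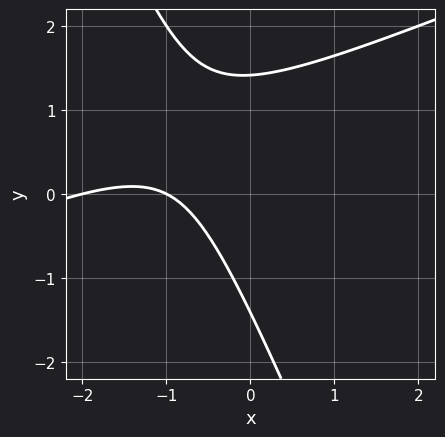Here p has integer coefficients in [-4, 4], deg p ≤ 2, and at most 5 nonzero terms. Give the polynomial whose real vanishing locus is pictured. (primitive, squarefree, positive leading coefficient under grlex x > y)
x^2 - 2*x*y - y^2 + 3*x + 2

First, the degree is 2 — the shape is more complex than any degree-1 curve.
Then, checking where it meets the axes: the x-axis gridline crossings are at x ∈ {-2, -1}.
Finally, matching integer coefficients to the picture gives p.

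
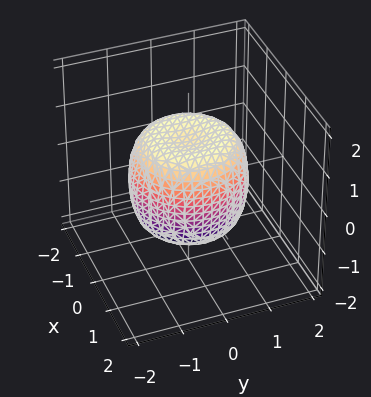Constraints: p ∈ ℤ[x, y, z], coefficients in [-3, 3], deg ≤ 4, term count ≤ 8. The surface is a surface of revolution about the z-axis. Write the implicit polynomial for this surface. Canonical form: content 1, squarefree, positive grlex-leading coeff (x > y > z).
deg p = 4. The shape is more complex than any degree-3 surface.
Symmetry: every cross-section ⟂ z is a circle, so x, y appear only via x² + y².
Observable constraints: among the integer gridlines, it crosses the z-axis at z ∈ {-1, 1}; a circular section at z = -1 has radius exactly 1.
These observations pin down the coefficients.

x^4 + 2*x^2*y^2 + y^4 - x^2 - y^2 + z^2 - 1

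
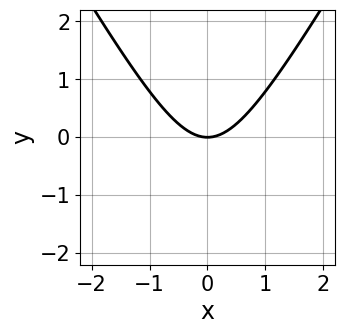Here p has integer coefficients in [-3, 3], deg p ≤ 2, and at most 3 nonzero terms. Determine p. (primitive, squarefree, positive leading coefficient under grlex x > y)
3*x^2 - y^2 - 3*y

First, the degree is 2 — no degree-1 curve has this shape.
Then, symmetries: the x ↦ −x reflection is a symmetry, so x appears only in even powers.
Next, observable constraints: it crosses the y-axis at the gridline y = 0; it meets the x-axis at x = 0 (among the integer gridlines).
Finally, these observations pin down the coefficients.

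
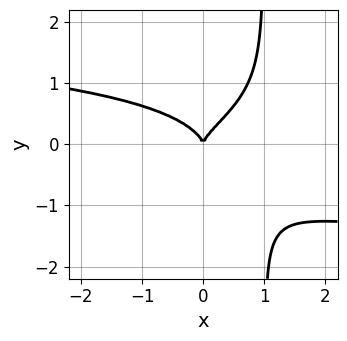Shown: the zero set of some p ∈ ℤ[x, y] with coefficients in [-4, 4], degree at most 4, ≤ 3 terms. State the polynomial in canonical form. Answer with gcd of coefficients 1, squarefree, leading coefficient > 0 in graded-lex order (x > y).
First, deg p = 4.
Next, reading off the gridlines: it meets the x-axis at x = 0 (among the integer gridlines); it crosses the y-axis at the gridline y = 0.
Finally, these observations pin down the coefficients.

2*x*y^3 - 2*y^3 + x^2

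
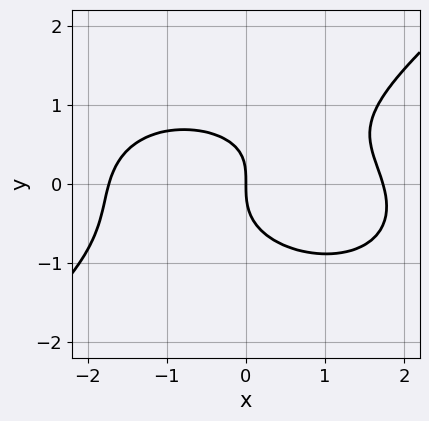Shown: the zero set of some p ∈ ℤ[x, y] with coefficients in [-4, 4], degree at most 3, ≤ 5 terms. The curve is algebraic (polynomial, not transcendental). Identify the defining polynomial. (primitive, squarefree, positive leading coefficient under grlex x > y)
(a) Degree: the shape is more complex than any degree-2 curve, so deg p = 3.
(b) Against the integer gridlines: it crosses the y-axis at the gridline y = 0; it meets the x-axis at x = 0 (among the integer gridlines).
(c) Putting this together gives p.

x^3 + x*y^2 - 3*y^3 + x*y - 3*x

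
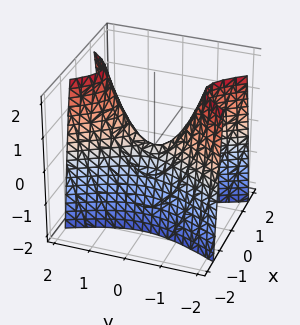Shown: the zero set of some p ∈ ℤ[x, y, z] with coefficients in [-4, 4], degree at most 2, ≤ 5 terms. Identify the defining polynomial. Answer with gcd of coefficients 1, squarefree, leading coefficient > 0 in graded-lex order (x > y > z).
The degree is 2 — a hyperbolic paraboloid; a quadric.
Symmetries: the y ↦ −y reflection is a symmetry, so y appears only in even powers; mirror symmetry x ↦ −x ⇒ only even powers of x.
Checking where it meets the axes: it meets the y-axis at y = 0 (among the integer gridlines); one x-axis crossing is at x = 0.
Together with the visible shape, these determine p as stated.

3*x^2 - y^2 + z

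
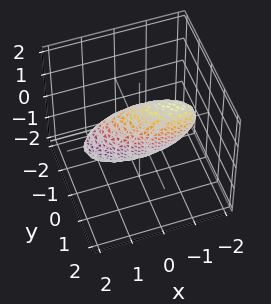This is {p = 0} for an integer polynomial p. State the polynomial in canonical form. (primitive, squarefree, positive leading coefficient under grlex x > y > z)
Degree: a generic line meets the surface in up to 2 points, so deg p = 2.
Against the integer gridlines: the x-axis gridline crossings are at x ∈ {-1, 1}; the z-axis gridline crossings are at z ∈ {-1, 1}.
Solving for integer coefficients yields p as stated.

x^2 + 2*x*y + x*z + 3*y^2 + z^2 - 1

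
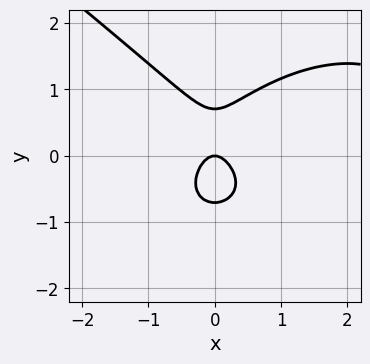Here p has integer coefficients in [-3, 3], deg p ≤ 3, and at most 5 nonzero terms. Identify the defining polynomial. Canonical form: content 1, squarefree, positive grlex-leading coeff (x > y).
x^3 + 2*y^3 - 3*x^2 - y

1. deg p = 3. The shape is more complex than any degree-2 curve.
2. Against the integer gridlines: it crosses the y-axis at the gridline y = 0; it meets the x-axis at x = 0 (among the integer gridlines).
3. The integer polynomial consistent with all of this is the stated p.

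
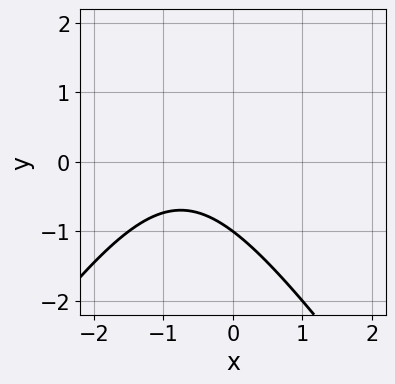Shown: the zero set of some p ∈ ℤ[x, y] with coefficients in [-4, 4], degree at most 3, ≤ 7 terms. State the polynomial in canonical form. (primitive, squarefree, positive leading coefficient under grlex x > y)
(a) deg p = 2. No degree-1 curve has this shape.
(b) Checking where it meets the axes: no x-intercept at any integer in the box; it crosses the y-axis at the gridline y = -1.
(c) Fitting integer coefficients to these (and the overall shape) gives p.

2*x^2 - y^2 + 3*x + 2*y + 3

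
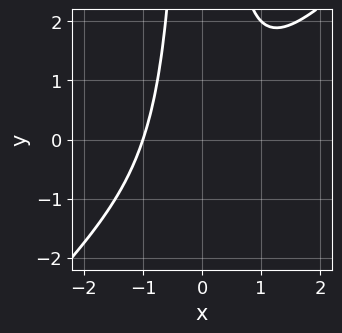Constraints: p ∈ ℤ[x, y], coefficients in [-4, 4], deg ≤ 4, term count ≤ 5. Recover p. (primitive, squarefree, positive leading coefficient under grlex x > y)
(a) deg p = 3. No degree-2 curve has this shape.
(b) From the axis intercepts and sections: it crosses the x-axis at the gridline x = -1; the curve avoids every integer y-axis point in the box.
(c) Fitting integer coefficients to these (and the overall shape) gives p.

x^3 - x^2*y + 1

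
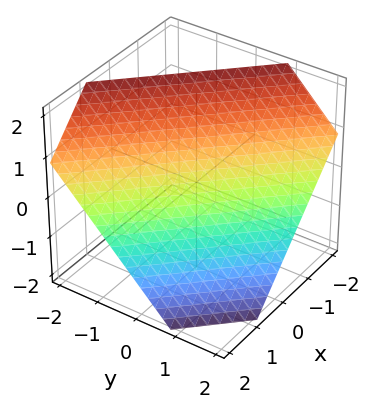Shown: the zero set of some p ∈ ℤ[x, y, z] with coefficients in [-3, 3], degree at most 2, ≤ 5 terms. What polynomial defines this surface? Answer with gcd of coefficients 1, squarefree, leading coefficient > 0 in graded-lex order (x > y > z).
3*x + 3*y + 3*z - 2

1. The degree is 1 — every cross-section is a straight line — this is a plane.
2. The integer polynomial consistent with all of this is the stated p.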